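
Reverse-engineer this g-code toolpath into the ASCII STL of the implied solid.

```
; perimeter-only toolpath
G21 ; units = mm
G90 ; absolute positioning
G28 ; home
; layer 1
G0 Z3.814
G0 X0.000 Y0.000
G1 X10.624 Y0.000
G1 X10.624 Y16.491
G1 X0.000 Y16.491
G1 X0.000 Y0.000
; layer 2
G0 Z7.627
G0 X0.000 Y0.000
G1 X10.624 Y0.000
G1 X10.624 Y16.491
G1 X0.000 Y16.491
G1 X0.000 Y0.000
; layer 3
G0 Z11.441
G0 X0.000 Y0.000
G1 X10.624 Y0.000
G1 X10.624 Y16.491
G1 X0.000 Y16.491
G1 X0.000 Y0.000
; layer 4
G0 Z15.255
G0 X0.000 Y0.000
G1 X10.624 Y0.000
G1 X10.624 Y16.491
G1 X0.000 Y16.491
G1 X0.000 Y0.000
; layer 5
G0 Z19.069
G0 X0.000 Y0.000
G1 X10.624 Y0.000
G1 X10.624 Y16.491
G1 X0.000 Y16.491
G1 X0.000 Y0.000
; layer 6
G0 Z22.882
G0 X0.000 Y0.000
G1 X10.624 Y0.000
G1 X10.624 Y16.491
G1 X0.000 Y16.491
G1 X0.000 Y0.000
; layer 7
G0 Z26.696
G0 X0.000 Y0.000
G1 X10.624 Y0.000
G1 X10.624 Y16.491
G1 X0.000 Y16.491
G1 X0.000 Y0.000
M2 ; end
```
solid part
  facet normal 0.0000 0.0000 -1.0000
    outer loop
      vertex 10.624 16.491 0.000
      vertex 10.624 0.000 0.000
      vertex 0.000 0.000 0.000
    endloop
  endfacet
  facet normal 0.0000 0.0000 -1.0000
    outer loop
      vertex 0.000 16.491 0.000
      vertex 10.624 16.491 0.000
      vertex 0.000 0.000 0.000
    endloop
  endfacet
  facet normal 0.0000 0.0000 1.0000
    outer loop
      vertex 0.000 0.000 26.696
      vertex 10.624 0.000 26.696
      vertex 10.624 16.491 26.696
    endloop
  endfacet
  facet normal 0.0000 0.0000 1.0000
    outer loop
      vertex 0.000 0.000 26.696
      vertex 10.624 16.491 26.696
      vertex 0.000 16.491 26.696
    endloop
  endfacet
  facet normal 0.0000 -1.0000 0.0000
    outer loop
      vertex 0.000 0.000 0.000
      vertex 10.624 0.000 0.000
      vertex 10.624 0.000 26.696
    endloop
  endfacet
  facet normal 0.0000 -1.0000 0.0000
    outer loop
      vertex 0.000 0.000 0.000
      vertex 10.624 0.000 26.696
      vertex 0.000 0.000 26.696
    endloop
  endfacet
  facet normal 0.0000 1.0000 0.0000
    outer loop
      vertex 10.624 16.491 26.696
      vertex 10.624 16.491 0.000
      vertex 0.000 16.491 0.000
    endloop
  endfacet
  facet normal 0.0000 1.0000 0.0000
    outer loop
      vertex 0.000 16.491 26.696
      vertex 10.624 16.491 26.696
      vertex 0.000 16.491 0.000
    endloop
  endfacet
  facet normal -1.0000 0.0000 0.0000
    outer loop
      vertex 0.000 16.491 26.696
      vertex 0.000 16.491 0.000
      vertex 0.000 0.000 0.000
    endloop
  endfacet
  facet normal -1.0000 0.0000 0.0000
    outer loop
      vertex 0.000 0.000 26.696
      vertex 0.000 16.491 26.696
      vertex 0.000 0.000 0.000
    endloop
  endfacet
  facet normal 1.0000 0.0000 0.0000
    outer loop
      vertex 10.624 0.000 0.000
      vertex 10.624 16.491 0.000
      vertex 10.624 16.491 26.696
    endloop
  endfacet
  facet normal 1.0000 0.0000 0.0000
    outer loop
      vertex 10.624 0.000 0.000
      vertex 10.624 16.491 26.696
      vertex 10.624 0.000 26.696
    endloop
  endfacet
endsolid part

The G0 Z moves step by Δz≈3.814 mm. Every layer's G1 loop is the same polygon, so the solid is a straight extrusion of it from z=0 to z≈26.7. Closing with flat bottom and top caps and triangulating gives 12 facets — a rectangular box, roughly 10.6 × 16.5 mm footprint and 26.7 mm tall.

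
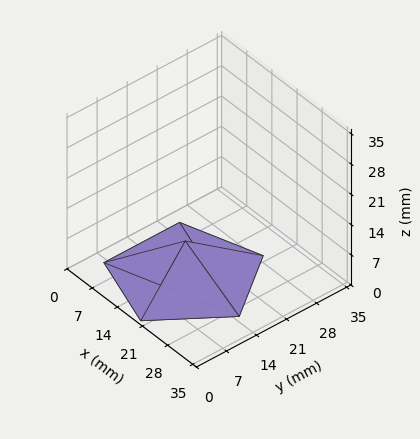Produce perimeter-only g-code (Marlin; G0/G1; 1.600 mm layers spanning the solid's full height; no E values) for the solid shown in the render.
Reading the render: the shape is a regular 5-sided pyramid, base circumscribed radius ≈ 15 mm, apex at z ≈ 8 mm (dimensions read to the nearest mm from the axis ticks). For the g-code, the solid's height is divided into equal slices at the stated Δz and each level perimeter traced with G1 moves after a G0 lift.

; perimeter-only toolpath
G21 ; units = mm
G90 ; absolute positioning
G28 ; home
; layer 1
G0 Z1.600
G0 X27.000 Y15.000
G1 X18.708 Y26.413
G1 X5.292 Y22.054
G1 X5.292 Y7.946
G1 X18.708 Y3.587
G1 X27.000 Y15.000
; layer 2
G0 Z3.200
G0 X24.000 Y15.000
G1 X17.781 Y23.560
G1 X7.719 Y20.290
G1 X7.719 Y9.710
G1 X17.781 Y6.440
G1 X24.000 Y15.000
; layer 3
G0 Z4.800
G0 X21.000 Y15.000
G1 X16.854 Y20.706
G1 X10.146 Y18.527
G1 X10.146 Y11.473
G1 X16.854 Y9.294
G1 X21.000 Y15.000
; layer 4
G0 Z6.400
G0 X18.000 Y15.000
G1 X15.927 Y17.853
G1 X12.573 Y16.763
G1 X12.573 Y13.237
G1 X15.927 Y12.147
G1 X18.000 Y15.000
M2 ; end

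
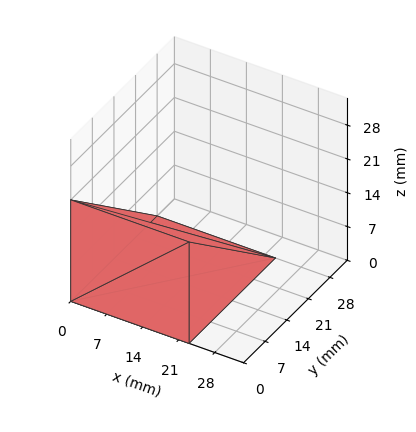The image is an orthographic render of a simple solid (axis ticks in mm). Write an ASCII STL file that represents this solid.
Reading the render: the shape is a wedge (ramp): 23 × 28 mm base, rising to 21 mm along the y=0 edge and sloping linearly to z=0 at y=28 (dimensions read to the nearest mm from the axis ticks). For the STL, each face is triangulated and given an outward normal.

solid part
  facet normal 0.0000 0.0000 -1.0000
    outer loop
      vertex 23.000 28.000 0.000
      vertex 23.000 0.000 0.000
      vertex 0.000 0.000 0.000
    endloop
  endfacet
  facet normal 0.0000 0.0000 -1.0000
    outer loop
      vertex 0.000 28.000 0.000
      vertex 23.000 28.000 0.000
      vertex 0.000 0.000 0.000
    endloop
  endfacet
  facet normal 0.0000 -1.0000 0.0000
    outer loop
      vertex 0.000 0.000 0.000
      vertex 23.000 0.000 0.000
      vertex 23.000 0.000 21.000
    endloop
  endfacet
  facet normal 0.0000 -1.0000 0.0000
    outer loop
      vertex 0.000 0.000 0.000
      vertex 23.000 0.000 21.000
      vertex 0.000 0.000 21.000
    endloop
  endfacet
  facet normal 0.0000 0.6000 0.8000
    outer loop
      vertex 0.000 0.000 21.000
      vertex 23.000 0.000 21.000
      vertex 23.000 28.000 0.000
    endloop
  endfacet
  facet normal 0.0000 0.6000 0.8000
    outer loop
      vertex 0.000 0.000 21.000
      vertex 23.000 28.000 0.000
      vertex 0.000 28.000 0.000
    endloop
  endfacet
  facet normal -1.0000 0.0000 0.0000
    outer loop
      vertex 0.000 0.000 21.000
      vertex 0.000 28.000 0.000
      vertex 0.000 0.000 0.000
    endloop
  endfacet
  facet normal 1.0000 0.0000 0.0000
    outer loop
      vertex 23.000 0.000 0.000
      vertex 23.000 28.000 0.000
      vertex 23.000 0.000 21.000
    endloop
  endfacet
endsolid part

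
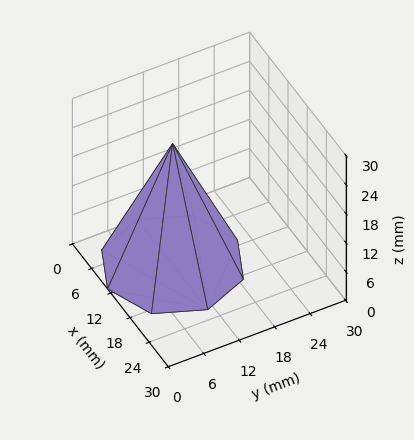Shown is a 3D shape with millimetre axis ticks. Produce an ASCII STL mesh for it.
Reading the render: the shape is a regular 8-sided pyramid, base circumscribed radius ≈ 11 mm, apex at z ≈ 25 mm (dimensions read to the nearest mm from the axis ticks). For the STL, each face is triangulated and given an outward normal.

solid part
  facet normal 0.0000 0.0000 -1.0000
    outer loop
      vertex 11.000 22.000 0.000
      vertex 18.778 18.778 0.000
      vertex 22.000 11.000 0.000
    endloop
  endfacet
  facet normal 0.0000 0.0000 -1.0000
    outer loop
      vertex 3.222 18.778 0.000
      vertex 11.000 22.000 0.000
      vertex 22.000 11.000 0.000
    endloop
  endfacet
  facet normal 0.0000 0.0000 -1.0000
    outer loop
      vertex 0.000 11.000 0.000
      vertex 3.222 18.778 0.000
      vertex 22.000 11.000 0.000
    endloop
  endfacet
  facet normal 0.0000 0.0000 -1.0000
    outer loop
      vertex 3.222 3.222 0.000
      vertex 0.000 11.000 0.000
      vertex 22.000 11.000 0.000
    endloop
  endfacet
  facet normal 0.0000 0.0000 -1.0000
    outer loop
      vertex 11.000 0.000 0.000
      vertex 3.222 3.222 0.000
      vertex 22.000 11.000 0.000
    endloop
  endfacet
  facet normal 0.0000 0.0000 -1.0000
    outer loop
      vertex 18.778 3.222 0.000
      vertex 11.000 0.000 0.000
      vertex 22.000 11.000 0.000
    endloop
  endfacet
  facet normal 0.8559 0.3545 0.3766
    outer loop
      vertex 22.000 11.000 0.000
      vertex 18.778 18.778 0.000
      vertex 11.000 11.000 25.000
    endloop
  endfacet
  facet normal 0.3545 0.8559 0.3766
    outer loop
      vertex 18.778 18.778 0.000
      vertex 11.000 22.000 0.000
      vertex 11.000 11.000 25.000
    endloop
  endfacet
  facet normal -0.3545 0.8559 0.3766
    outer loop
      vertex 11.000 22.000 0.000
      vertex 3.222 18.778 0.000
      vertex 11.000 11.000 25.000
    endloop
  endfacet
  facet normal -0.8559 0.3545 0.3766
    outer loop
      vertex 3.222 18.778 0.000
      vertex 0.000 11.000 0.000
      vertex 11.000 11.000 25.000
    endloop
  endfacet
  facet normal -0.8559 -0.3545 0.3766
    outer loop
      vertex 0.000 11.000 0.000
      vertex 3.222 3.222 0.000
      vertex 11.000 11.000 25.000
    endloop
  endfacet
  facet normal -0.3545 -0.8559 0.3766
    outer loop
      vertex 3.222 3.222 0.000
      vertex 11.000 0.000 0.000
      vertex 11.000 11.000 25.000
    endloop
  endfacet
  facet normal 0.3545 -0.8559 0.3766
    outer loop
      vertex 11.000 0.000 0.000
      vertex 18.778 3.222 0.000
      vertex 11.000 11.000 25.000
    endloop
  endfacet
  facet normal 0.8559 -0.3545 0.3766
    outer loop
      vertex 18.778 3.222 0.000
      vertex 22.000 11.000 0.000
      vertex 11.000 11.000 25.000
    endloop
  endfacet
endsolid part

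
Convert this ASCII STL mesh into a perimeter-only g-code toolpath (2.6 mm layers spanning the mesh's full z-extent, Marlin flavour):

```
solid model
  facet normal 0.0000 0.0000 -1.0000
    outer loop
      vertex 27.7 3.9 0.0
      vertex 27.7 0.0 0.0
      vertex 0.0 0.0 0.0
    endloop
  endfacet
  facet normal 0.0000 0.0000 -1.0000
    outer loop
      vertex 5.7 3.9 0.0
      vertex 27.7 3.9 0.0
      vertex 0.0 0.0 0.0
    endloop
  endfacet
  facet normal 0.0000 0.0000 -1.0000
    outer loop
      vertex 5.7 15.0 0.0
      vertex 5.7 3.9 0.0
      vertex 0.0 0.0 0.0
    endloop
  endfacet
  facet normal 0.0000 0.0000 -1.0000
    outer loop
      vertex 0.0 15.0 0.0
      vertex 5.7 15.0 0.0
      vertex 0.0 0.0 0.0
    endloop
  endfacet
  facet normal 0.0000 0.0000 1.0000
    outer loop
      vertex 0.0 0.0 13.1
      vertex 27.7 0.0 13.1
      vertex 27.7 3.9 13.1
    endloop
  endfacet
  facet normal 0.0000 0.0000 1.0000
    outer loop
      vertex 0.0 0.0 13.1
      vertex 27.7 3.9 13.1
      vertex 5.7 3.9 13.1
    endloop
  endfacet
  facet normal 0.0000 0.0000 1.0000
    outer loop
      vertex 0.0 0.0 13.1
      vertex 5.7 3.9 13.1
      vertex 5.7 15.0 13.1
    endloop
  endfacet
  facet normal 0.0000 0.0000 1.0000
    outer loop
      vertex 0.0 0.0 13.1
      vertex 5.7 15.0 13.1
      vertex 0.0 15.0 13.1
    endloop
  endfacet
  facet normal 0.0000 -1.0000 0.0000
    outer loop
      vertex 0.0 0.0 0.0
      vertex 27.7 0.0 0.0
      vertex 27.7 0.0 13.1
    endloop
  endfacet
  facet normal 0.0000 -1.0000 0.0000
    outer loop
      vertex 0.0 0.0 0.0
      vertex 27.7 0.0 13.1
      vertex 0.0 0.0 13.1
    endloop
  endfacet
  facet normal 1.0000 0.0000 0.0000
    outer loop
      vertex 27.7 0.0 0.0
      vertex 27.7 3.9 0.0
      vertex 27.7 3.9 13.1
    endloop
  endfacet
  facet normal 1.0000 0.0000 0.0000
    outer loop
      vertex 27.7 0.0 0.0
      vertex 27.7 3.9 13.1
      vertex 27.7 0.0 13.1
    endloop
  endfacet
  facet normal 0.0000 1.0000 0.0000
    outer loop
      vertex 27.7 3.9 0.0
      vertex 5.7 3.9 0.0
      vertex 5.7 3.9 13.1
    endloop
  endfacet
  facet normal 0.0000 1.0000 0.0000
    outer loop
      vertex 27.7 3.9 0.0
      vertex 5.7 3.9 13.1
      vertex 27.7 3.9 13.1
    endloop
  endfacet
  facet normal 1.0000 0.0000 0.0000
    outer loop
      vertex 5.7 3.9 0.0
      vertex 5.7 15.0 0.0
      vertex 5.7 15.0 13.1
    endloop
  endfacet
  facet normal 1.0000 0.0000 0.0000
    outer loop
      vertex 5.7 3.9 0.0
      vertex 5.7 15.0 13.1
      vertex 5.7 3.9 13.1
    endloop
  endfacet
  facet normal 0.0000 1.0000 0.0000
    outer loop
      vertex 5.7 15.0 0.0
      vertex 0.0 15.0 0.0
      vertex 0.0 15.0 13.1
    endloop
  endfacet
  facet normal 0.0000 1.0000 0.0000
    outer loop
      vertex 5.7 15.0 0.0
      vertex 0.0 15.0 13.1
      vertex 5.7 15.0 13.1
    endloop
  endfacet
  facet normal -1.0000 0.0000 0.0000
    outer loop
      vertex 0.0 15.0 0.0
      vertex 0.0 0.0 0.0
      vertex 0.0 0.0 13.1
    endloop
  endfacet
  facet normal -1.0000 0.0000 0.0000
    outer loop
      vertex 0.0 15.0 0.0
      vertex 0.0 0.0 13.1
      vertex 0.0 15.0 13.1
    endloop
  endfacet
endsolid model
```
; perimeter-only toolpath
G21 ; units = mm
G90 ; absolute positioning
G28 ; home
; layer 1
G0 Z2.6
G0 X0.0 Y0.0
G1 X27.7 Y0.0
G1 X27.7 Y3.9
G1 X5.7 Y3.9
G1 X5.7 Y15.0
G1 X0.0 Y15.0
G1 X0.0 Y0.0
; layer 2
G0 Z5.2
G0 X0.0 Y0.0
G1 X27.7 Y0.0
G1 X27.7 Y3.9
G1 X5.7 Y3.9
G1 X5.7 Y15.0
G1 X0.0 Y15.0
G1 X0.0 Y0.0
; layer 3
G0 Z7.9
G0 X0.0 Y0.0
G1 X27.7 Y0.0
G1 X27.7 Y3.9
G1 X5.7 Y3.9
G1 X5.7 Y15.0
G1 X0.0 Y15.0
G1 X0.0 Y0.0
; layer 4
G0 Z10.5
G0 X0.0 Y0.0
G1 X27.7 Y0.0
G1 X27.7 Y3.9
G1 X5.7 Y3.9
G1 X5.7 Y15.0
G1 X0.0 Y15.0
G1 X0.0 Y0.0
; layer 5
G0 Z13.1
G0 X0.0 Y0.0
G1 X27.7 Y0.0
G1 X27.7 Y3.9
G1 X5.7 Y3.9
G1 X5.7 Y15.0
G1 X0.0 Y15.0
G1 X0.0 Y0.0
M2 ; end

The solid is an L-shaped prism: outer 27.7 × 15 mm, arm thicknesses ≈ 3.9 mm (horizontal) and 5.7 mm (vertical), extruded 13.1 mm in z. Slicing at Δz = 2.6 mm — 5 equal slices spanning the solid's height, so layer i sits at z = i·h/5 — gives 5 non-empty perimeters. Each is a 6-segment closed polygon; G0 lifts to the layer z and rapids to the start vertex, then G1 traces the edges.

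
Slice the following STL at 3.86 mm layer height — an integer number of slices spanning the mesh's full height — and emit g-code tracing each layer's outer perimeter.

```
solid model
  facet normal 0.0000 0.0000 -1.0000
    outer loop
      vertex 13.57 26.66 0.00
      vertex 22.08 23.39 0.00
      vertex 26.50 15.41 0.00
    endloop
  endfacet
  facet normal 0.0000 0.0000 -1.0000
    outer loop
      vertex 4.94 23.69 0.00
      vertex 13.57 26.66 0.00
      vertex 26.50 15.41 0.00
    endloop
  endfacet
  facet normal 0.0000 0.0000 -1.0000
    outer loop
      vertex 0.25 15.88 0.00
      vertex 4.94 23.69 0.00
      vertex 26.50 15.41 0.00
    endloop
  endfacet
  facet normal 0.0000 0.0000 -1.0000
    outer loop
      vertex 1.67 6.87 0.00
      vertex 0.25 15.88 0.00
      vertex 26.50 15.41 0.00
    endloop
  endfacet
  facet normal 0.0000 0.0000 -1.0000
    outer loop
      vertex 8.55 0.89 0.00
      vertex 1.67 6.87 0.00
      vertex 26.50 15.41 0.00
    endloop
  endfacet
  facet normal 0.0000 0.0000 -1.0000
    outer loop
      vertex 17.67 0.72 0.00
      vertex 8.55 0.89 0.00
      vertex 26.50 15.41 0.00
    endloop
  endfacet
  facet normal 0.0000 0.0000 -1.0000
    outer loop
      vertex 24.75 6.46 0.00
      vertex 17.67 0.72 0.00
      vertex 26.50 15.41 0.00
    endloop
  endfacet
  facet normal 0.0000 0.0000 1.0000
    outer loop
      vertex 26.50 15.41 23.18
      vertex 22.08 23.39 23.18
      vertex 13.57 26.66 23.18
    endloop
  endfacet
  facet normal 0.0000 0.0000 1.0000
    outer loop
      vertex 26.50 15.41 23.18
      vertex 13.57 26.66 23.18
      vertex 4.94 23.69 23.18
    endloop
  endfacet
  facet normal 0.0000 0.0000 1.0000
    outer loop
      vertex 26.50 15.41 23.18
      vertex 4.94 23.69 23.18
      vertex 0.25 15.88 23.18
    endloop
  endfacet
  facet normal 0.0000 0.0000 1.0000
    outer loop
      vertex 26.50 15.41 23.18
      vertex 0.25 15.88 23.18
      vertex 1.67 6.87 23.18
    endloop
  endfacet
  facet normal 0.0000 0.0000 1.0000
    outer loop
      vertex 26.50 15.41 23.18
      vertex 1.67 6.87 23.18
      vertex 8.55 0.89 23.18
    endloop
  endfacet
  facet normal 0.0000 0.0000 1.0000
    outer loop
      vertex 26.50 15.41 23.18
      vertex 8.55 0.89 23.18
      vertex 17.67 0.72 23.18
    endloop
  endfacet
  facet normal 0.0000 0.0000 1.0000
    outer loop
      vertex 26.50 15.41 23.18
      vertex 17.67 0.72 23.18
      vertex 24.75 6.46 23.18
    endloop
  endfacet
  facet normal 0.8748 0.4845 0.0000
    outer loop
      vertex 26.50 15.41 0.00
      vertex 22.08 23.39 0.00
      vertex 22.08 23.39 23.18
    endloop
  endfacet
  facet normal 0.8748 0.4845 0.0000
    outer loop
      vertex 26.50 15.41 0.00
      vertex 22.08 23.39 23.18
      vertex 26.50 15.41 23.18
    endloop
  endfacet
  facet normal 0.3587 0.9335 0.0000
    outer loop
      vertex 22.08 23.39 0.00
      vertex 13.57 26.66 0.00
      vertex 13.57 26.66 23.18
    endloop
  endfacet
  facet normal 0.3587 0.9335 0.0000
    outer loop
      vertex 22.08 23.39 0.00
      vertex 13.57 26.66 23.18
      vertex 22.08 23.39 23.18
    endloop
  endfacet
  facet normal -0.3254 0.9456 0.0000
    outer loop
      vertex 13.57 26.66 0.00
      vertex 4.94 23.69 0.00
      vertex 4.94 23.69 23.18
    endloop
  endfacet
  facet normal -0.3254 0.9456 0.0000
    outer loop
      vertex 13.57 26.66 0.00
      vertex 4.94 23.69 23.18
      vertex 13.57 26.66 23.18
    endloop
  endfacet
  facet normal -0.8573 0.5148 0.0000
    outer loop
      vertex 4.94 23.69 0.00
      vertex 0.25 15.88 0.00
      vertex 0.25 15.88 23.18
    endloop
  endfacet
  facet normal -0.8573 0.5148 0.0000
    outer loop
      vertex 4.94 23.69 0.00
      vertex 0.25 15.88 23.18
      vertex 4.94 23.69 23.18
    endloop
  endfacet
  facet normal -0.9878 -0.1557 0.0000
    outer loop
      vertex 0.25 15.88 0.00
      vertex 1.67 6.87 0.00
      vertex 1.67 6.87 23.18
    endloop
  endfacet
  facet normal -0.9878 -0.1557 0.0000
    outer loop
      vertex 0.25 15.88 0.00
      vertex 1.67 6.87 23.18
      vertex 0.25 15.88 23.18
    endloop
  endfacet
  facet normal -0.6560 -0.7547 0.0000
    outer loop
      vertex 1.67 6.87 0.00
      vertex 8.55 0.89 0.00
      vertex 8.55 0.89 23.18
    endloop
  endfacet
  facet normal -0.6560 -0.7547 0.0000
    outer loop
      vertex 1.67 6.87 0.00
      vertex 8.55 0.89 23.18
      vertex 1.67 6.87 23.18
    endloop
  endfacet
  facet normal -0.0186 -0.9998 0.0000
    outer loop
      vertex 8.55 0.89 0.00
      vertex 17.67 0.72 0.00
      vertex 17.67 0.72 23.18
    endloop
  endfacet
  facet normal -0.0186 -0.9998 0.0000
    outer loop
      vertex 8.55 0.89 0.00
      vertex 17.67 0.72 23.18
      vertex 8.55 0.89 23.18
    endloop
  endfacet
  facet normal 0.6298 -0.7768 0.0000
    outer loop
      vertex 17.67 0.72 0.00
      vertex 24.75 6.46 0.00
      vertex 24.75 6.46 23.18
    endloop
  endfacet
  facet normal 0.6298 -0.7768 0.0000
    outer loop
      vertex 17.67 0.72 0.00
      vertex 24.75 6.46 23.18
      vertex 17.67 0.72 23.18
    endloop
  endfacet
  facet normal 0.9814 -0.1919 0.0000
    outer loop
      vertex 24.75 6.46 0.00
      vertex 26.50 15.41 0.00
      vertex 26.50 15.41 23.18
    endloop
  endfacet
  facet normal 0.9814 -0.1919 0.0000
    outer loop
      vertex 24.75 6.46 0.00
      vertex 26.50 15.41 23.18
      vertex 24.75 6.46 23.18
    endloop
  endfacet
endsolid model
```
; perimeter-only toolpath
G21 ; units = mm
G90 ; absolute positioning
G28 ; home
; layer 1
G0 Z3.86
G0 X26.50 Y15.41
G1 X22.08 Y23.39
G1 X13.57 Y26.66
G1 X4.94 Y23.69
G1 X0.25 Y15.88
G1 X1.67 Y6.87
G1 X8.55 Y0.89
G1 X17.67 Y0.72
G1 X24.75 Y6.46
G1 X26.50 Y15.41
; layer 2
G0 Z7.73
G0 X26.50 Y15.41
G1 X22.08 Y23.39
G1 X13.57 Y26.66
G1 X4.94 Y23.69
G1 X0.25 Y15.88
G1 X1.67 Y6.87
G1 X8.55 Y0.89
G1 X17.67 Y0.72
G1 X24.75 Y6.46
G1 X26.50 Y15.41
; layer 3
G0 Z11.59
G0 X26.50 Y15.41
G1 X22.08 Y23.39
G1 X13.57 Y26.66
G1 X4.94 Y23.69
G1 X0.25 Y15.88
G1 X1.67 Y6.87
G1 X8.55 Y0.89
G1 X17.67 Y0.72
G1 X24.75 Y6.46
G1 X26.50 Y15.41
; layer 4
G0 Z15.45
G0 X26.50 Y15.41
G1 X22.08 Y23.39
G1 X13.57 Y26.66
G1 X4.94 Y23.69
G1 X0.25 Y15.88
G1 X1.67 Y6.87
G1 X8.55 Y0.89
G1 X17.67 Y0.72
G1 X24.75 Y6.46
G1 X26.50 Y15.41
; layer 5
G0 Z19.32
G0 X26.50 Y15.41
G1 X22.08 Y23.39
G1 X13.57 Y26.66
G1 X4.94 Y23.69
G1 X0.25 Y15.88
G1 X1.67 Y6.87
G1 X8.55 Y0.89
G1 X17.67 Y0.72
G1 X24.75 Y6.46
G1 X26.50 Y15.41
; layer 6
G0 Z23.18
G0 X26.50 Y15.41
G1 X22.08 Y23.39
G1 X13.57 Y26.66
G1 X4.94 Y23.69
G1 X0.25 Y15.88
G1 X1.67 Y6.87
G1 X8.55 Y0.89
G1 X17.67 Y0.72
G1 X24.75 Y6.46
G1 X26.50 Y15.41
M2 ; end

The solid is a regular 9-sided prism (a cylinder approximated with 9 flat sides), circumscribed radius ≈ 13.3 mm, height ≈ 23.2 mm. Slicing at Δz = 3.86 mm — 6 equal slices spanning the solid's height, so layer i sits at z = i·h/6 — gives 6 non-empty perimeters. Each is a 9-segment closed polygon; G0 lifts to the layer z and rapids to the start vertex, then G1 traces the edges.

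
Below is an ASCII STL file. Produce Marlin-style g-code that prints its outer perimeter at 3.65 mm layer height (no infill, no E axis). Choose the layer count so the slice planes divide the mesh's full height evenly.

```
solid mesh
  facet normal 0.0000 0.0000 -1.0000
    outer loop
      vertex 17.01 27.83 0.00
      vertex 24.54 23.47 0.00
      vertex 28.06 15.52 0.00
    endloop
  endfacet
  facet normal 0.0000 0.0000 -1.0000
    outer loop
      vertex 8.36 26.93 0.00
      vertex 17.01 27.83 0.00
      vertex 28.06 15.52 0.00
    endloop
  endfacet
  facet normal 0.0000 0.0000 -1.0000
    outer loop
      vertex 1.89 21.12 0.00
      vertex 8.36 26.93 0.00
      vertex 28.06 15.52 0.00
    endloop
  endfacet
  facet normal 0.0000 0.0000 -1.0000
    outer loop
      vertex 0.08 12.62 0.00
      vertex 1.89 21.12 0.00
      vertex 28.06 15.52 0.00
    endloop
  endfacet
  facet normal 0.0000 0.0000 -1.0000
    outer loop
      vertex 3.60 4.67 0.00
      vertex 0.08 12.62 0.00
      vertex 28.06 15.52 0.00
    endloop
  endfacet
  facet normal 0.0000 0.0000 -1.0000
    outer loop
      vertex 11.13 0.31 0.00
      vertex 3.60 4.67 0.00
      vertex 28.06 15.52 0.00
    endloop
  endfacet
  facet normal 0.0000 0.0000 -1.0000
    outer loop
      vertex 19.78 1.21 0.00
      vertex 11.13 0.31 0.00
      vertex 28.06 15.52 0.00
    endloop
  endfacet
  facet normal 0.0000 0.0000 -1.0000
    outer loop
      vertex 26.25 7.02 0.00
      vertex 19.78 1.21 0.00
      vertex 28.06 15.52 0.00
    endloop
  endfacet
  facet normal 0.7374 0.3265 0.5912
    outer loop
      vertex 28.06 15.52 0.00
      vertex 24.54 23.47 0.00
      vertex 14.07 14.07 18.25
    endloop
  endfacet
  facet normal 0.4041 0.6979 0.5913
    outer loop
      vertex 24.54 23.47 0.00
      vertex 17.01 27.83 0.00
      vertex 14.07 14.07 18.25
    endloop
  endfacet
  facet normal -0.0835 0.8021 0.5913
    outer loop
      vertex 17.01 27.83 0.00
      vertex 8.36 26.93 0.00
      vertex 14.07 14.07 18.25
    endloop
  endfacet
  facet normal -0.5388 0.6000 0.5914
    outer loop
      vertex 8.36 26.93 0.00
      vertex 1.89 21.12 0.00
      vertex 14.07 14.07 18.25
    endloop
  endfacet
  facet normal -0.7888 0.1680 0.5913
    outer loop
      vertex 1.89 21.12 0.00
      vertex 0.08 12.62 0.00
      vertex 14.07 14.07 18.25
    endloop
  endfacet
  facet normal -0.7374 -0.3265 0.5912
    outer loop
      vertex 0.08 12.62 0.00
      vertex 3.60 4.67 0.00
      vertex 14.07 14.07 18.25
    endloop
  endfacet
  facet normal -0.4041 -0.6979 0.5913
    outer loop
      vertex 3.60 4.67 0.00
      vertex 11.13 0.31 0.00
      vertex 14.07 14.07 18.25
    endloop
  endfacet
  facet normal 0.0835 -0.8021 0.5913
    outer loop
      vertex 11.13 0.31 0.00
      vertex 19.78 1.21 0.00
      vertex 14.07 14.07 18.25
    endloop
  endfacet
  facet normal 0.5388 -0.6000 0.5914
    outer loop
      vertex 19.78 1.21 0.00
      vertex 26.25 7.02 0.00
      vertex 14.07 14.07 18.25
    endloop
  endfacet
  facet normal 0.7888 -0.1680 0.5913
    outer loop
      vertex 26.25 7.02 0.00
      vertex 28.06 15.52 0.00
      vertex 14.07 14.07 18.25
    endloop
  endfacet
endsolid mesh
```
; perimeter-only toolpath
G21 ; units = mm
G90 ; absolute positioning
G28 ; home
; layer 1
G0 Z3.65
G0 X25.26 Y15.23
G1 X22.45 Y21.59
G1 X16.42 Y25.08
G1 X9.50 Y24.36
G1 X4.33 Y19.71
G1 X2.88 Y12.91
G1 X5.69 Y6.55
G1 X11.72 Y3.06
G1 X18.64 Y3.78
G1 X23.81 Y8.43
G1 X25.26 Y15.23
; layer 2
G0 Z7.30
G0 X22.46 Y14.94
G1 X20.35 Y19.71
G1 X15.83 Y22.33
G1 X10.64 Y21.79
G1 X6.76 Y18.30
G1 X5.68 Y13.20
G1 X7.79 Y8.43
G1 X12.31 Y5.81
G1 X17.50 Y6.35
G1 X21.38 Y9.84
G1 X22.46 Y14.94
; layer 3
G0 Z10.95
G0 X19.67 Y14.65
G1 X18.26 Y17.83
G1 X15.25 Y19.57
G1 X11.79 Y19.21
G1 X9.20 Y16.89
G1 X8.47 Y13.49
G1 X9.88 Y10.31
G1 X12.89 Y8.57
G1 X16.35 Y8.93
G1 X18.94 Y11.25
G1 X19.67 Y14.65
; layer 4
G0 Z14.60
G0 X16.87 Y14.36
G1 X16.16 Y15.95
G1 X14.66 Y16.82
G1 X12.93 Y16.64
G1 X11.63 Y15.48
G1 X11.27 Y13.78
G1 X11.98 Y12.19
G1 X13.48 Y11.32
G1 X15.21 Y11.50
G1 X16.51 Y12.66
G1 X16.87 Y14.36
M2 ; end

The solid is a regular 10-sided pyramid, base circumscribed radius ≈ 14.1 mm, apex at z ≈ 18.2 mm. Slicing at Δz = 3.65 mm — 5 equal slices spanning the solid's height, so layer i sits at z = i·h/5 — gives 4 non-empty perimeters. Each is a 10-segment closed polygon; G0 lifts to the layer z and rapids to the start vertex, then G1 traces the edges. The cross-section shrinks linearly with z (the slice at the apex is degenerate and omitted).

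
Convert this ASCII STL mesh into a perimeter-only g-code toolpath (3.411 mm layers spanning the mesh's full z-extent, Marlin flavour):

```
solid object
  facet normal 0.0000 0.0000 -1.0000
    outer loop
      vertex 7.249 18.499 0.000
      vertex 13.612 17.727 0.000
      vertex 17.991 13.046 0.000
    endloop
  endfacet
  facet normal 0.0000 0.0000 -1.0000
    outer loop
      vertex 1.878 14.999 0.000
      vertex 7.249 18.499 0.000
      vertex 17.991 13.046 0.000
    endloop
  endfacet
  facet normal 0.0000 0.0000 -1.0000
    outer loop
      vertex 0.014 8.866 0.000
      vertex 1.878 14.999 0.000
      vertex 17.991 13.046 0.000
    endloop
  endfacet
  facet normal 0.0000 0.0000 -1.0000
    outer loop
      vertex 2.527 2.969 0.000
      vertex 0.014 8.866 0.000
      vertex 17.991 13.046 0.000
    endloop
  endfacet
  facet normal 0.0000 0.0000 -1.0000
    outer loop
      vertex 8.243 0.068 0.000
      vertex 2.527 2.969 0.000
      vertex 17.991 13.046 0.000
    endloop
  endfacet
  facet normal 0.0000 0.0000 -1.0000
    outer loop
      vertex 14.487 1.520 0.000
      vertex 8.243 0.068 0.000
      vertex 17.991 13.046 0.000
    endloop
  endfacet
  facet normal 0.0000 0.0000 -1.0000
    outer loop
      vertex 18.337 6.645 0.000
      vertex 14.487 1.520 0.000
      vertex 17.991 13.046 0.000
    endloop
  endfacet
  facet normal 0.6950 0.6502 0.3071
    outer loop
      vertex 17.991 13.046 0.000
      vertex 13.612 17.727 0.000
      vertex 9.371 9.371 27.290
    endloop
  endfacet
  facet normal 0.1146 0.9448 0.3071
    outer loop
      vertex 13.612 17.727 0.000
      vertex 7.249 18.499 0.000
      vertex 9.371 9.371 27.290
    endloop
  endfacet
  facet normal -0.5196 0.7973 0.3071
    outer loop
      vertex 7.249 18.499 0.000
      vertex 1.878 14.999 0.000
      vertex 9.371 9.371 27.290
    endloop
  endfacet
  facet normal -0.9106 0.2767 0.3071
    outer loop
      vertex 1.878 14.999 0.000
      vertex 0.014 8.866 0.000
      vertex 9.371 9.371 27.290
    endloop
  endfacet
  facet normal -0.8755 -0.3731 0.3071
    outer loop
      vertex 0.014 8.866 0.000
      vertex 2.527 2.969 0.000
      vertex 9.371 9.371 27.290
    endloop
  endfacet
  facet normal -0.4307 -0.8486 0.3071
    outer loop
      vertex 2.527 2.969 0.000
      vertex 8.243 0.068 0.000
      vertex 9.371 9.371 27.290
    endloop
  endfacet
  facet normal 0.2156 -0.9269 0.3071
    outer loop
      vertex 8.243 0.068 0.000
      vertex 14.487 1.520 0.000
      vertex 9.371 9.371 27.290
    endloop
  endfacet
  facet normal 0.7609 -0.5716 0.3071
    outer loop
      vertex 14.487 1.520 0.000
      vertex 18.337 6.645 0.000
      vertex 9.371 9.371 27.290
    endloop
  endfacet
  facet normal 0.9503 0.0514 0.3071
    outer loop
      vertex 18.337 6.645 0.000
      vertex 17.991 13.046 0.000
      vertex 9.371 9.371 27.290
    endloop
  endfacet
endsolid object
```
; perimeter-only toolpath
G21 ; units = mm
G90 ; absolute positioning
G28 ; home
; layer 1
G0 Z3.411
G0 X16.913 Y12.587
G1 X13.082 Y16.683
G1 X7.514 Y17.358
G1 X2.815 Y14.296
G1 X1.184 Y8.929
G1 X3.383 Y3.769
G1 X8.384 Y1.231
G1 X13.848 Y2.501
G1 X17.216 Y6.986
G1 X16.913 Y12.587
; layer 2
G0 Z6.822
G0 X15.836 Y12.127
G1 X12.552 Y15.638
G1 X7.780 Y16.217
G1 X3.751 Y13.592
G1 X2.353 Y8.992
G1 X4.238 Y4.569
G1 X8.525 Y2.394
G1 X13.208 Y3.483
G1 X16.095 Y7.326
G1 X15.836 Y12.127
; layer 3
G0 Z10.234
G0 X14.758 Y11.668
G1 X12.022 Y14.594
G1 X8.045 Y15.076
G1 X4.688 Y12.889
G1 X3.523 Y9.055
G1 X5.094 Y5.370
G1 X8.666 Y3.557
G1 X12.569 Y4.464
G1 X14.975 Y7.667
G1 X14.758 Y11.668
; layer 4
G0 Z13.645
G0 X13.681 Y11.209
G1 X11.492 Y13.549
G1 X8.310 Y13.935
G1 X5.625 Y12.185
G1 X4.692 Y9.119
G1 X5.949 Y6.170
G1 X8.807 Y4.720
G1 X11.929 Y5.446
G1 X13.854 Y8.008
G1 X13.681 Y11.209
; layer 5
G0 Z17.056
G0 X12.604 Y10.749
G1 X10.961 Y12.505
G1 X8.575 Y12.794
G1 X6.561 Y11.482
G1 X5.862 Y9.182
G1 X6.805 Y6.970
G1 X8.948 Y5.882
G1 X11.290 Y6.427
G1 X12.733 Y8.349
G1 X12.604 Y10.749
; layer 6
G0 Z20.468
G0 X11.526 Y10.290
G1 X10.431 Y11.460
G1 X8.841 Y11.653
G1 X7.498 Y10.778
G1 X7.032 Y9.245
G1 X7.660 Y7.771
G1 X9.089 Y7.045
G1 X10.650 Y7.408
G1 X11.613 Y8.690
G1 X11.526 Y10.290
; layer 7
G0 Z23.879
G0 X10.449 Y9.830
G1 X9.901 Y10.416
G1 X9.106 Y10.512
G1 X8.434 Y10.075
G1 X8.201 Y9.308
G1 X8.516 Y8.571
G1 X9.230 Y8.208
G1 X10.011 Y8.390
G1 X10.492 Y9.030
G1 X10.449 Y9.830
M2 ; end

The solid is a regular 9-sided pyramid, base circumscribed radius ≈ 9.37 mm, apex at z ≈ 27.3 mm. Slicing at Δz = 3.411 mm — 8 equal slices spanning the solid's height, so layer i sits at z = i·h/8 — gives 7 non-empty perimeters. Each is a 9-segment closed polygon; G0 lifts to the layer z and rapids to the start vertex, then G1 traces the edges. The cross-section shrinks linearly with z (the slice at the apex is degenerate and omitted).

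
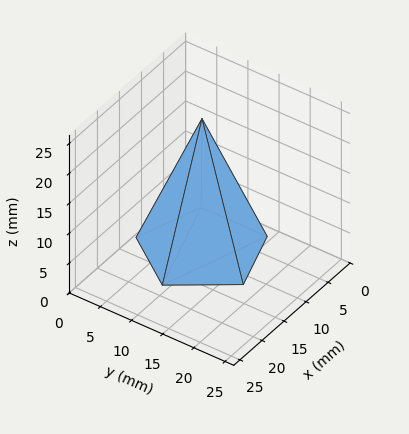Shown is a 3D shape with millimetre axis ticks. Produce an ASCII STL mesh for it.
Reading the render: the shape is a regular 5-sided pyramid, base circumscribed radius ≈ 9 mm, apex at z ≈ 22 mm (dimensions read to the nearest mm from the axis ticks). For the STL, each face is triangulated and given an outward normal.

solid part
  facet normal 0.0000 0.0000 -1.0000
    outer loop
      vertex 1.7 14.3 0.0
      vertex 11.8 17.6 0.0
      vertex 18.0 9.0 0.0
    endloop
  endfacet
  facet normal 0.0000 0.0000 -1.0000
    outer loop
      vertex 1.7 3.7 0.0
      vertex 1.7 14.3 0.0
      vertex 18.0 9.0 0.0
    endloop
  endfacet
  facet normal 0.0000 0.0000 -1.0000
    outer loop
      vertex 11.8 0.4 0.0
      vertex 1.7 3.7 0.0
      vertex 18.0 9.0 0.0
    endloop
  endfacet
  facet normal 0.7699 0.5550 0.3150
    outer loop
      vertex 18.0 9.0 0.0
      vertex 11.8 17.6 0.0
      vertex 9.0 9.0 22.0
    endloop
  endfacet
  facet normal -0.2948 0.9021 0.3151
    outer loop
      vertex 11.8 17.6 0.0
      vertex 1.7 14.3 0.0
      vertex 9.0 9.0 22.0
    endloop
  endfacet
  facet normal -0.9491 0.0000 0.3149
    outer loop
      vertex 1.7 14.3 0.0
      vertex 1.7 3.7 0.0
      vertex 9.0 9.0 22.0
    endloop
  endfacet
  facet normal -0.2948 -0.9021 0.3151
    outer loop
      vertex 1.7 3.7 0.0
      vertex 11.8 0.4 0.0
      vertex 9.0 9.0 22.0
    endloop
  endfacet
  facet normal 0.7699 -0.5550 0.3150
    outer loop
      vertex 11.8 0.4 0.0
      vertex 18.0 9.0 0.0
      vertex 9.0 9.0 22.0
    endloop
  endfacet
endsolid part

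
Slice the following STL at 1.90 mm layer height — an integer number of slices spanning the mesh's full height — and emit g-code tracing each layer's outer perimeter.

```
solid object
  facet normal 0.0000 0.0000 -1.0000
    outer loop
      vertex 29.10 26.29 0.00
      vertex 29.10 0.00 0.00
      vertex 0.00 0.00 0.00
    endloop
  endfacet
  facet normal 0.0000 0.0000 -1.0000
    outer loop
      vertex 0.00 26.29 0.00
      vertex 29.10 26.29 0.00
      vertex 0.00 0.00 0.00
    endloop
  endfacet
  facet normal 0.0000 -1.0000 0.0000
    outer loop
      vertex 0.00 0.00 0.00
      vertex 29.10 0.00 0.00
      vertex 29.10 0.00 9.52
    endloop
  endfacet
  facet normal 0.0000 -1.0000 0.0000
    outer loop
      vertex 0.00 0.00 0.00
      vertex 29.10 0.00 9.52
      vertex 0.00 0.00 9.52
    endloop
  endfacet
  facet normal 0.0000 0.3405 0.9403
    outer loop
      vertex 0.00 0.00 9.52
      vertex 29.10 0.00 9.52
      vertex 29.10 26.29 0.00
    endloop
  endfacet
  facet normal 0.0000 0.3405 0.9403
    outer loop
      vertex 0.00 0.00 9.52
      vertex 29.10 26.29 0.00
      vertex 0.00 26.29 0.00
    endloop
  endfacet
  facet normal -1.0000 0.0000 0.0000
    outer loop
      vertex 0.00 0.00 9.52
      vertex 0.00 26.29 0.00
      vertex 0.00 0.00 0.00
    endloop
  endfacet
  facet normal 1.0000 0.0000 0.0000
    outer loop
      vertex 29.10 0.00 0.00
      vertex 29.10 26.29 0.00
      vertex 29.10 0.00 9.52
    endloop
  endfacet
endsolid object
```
; perimeter-only toolpath
G21 ; units = mm
G90 ; absolute positioning
G28 ; home
; layer 1
G0 Z1.90
G0 X0.00 Y0.00
G1 X29.10 Y0.00
G1 X29.10 Y21.03
G1 X0.00 Y21.03
G1 X0.00 Y0.00
; layer 2
G0 Z3.81
G0 X0.00 Y0.00
G1 X29.10 Y0.00
G1 X29.10 Y15.77
G1 X0.00 Y15.77
G1 X0.00 Y0.00
; layer 3
G0 Z5.71
G0 X0.00 Y0.00
G1 X29.10 Y0.00
G1 X29.10 Y10.52
G1 X0.00 Y10.52
G1 X0.00 Y0.00
; layer 4
G0 Z7.62
G0 X0.00 Y0.00
G1 X29.10 Y0.00
G1 X29.10 Y5.26
G1 X0.00 Y5.26
G1 X0.00 Y0.00
M2 ; end

The solid is a wedge (ramp): 29.1 × 26.3 mm base, rising to 9.52 mm along the y=0 edge and sloping linearly to z=0 at y=26.3. Slicing at Δz = 1.90 mm — 5 equal slices spanning the solid's height, so layer i sits at z = i·h/5 — gives 4 non-empty perimeters. Each is a 4-segment closed polygon; G0 lifts to the layer z and rapids to the start vertex, then G1 traces the edges. The cross-section shrinks linearly with z (the slice at the apex is degenerate and omitted).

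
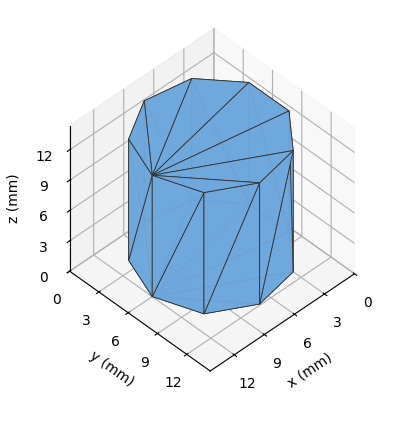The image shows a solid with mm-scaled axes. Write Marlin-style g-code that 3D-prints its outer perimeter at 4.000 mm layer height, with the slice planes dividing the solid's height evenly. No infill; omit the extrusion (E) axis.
Reading the render: the shape is a regular 9-sided prism (a cylinder approximated with 9 flat sides), circumscribed radius ≈ 6 mm, height ≈ 12 mm (dimensions read to the nearest mm from the axis ticks). For the g-code, the solid's height is divided into equal slices at the stated Δz and each level perimeter traced with G1 moves after a G0 lift.

; perimeter-only toolpath
G21 ; units = mm
G90 ; absolute positioning
G28 ; home
; layer 1
G0 Z4.000
G0 X12.000 Y6.000
G1 X10.596 Y9.857
G1 X7.042 Y11.909
G1 X3.000 Y11.196
G1 X0.362 Y8.052
G1 X0.362 Y3.948
G1 X3.000 Y0.804
G1 X7.042 Y0.091
G1 X10.596 Y2.143
G1 X12.000 Y6.000
; layer 2
G0 Z8.000
G0 X12.000 Y6.000
G1 X10.596 Y9.857
G1 X7.042 Y11.909
G1 X3.000 Y11.196
G1 X0.362 Y8.052
G1 X0.362 Y3.948
G1 X3.000 Y0.804
G1 X7.042 Y0.091
G1 X10.596 Y2.143
G1 X12.000 Y6.000
; layer 3
G0 Z12.000
G0 X12.000 Y6.000
G1 X10.596 Y9.857
G1 X7.042 Y11.909
G1 X3.000 Y11.196
G1 X0.362 Y8.052
G1 X0.362 Y3.948
G1 X3.000 Y0.804
G1 X7.042 Y0.091
G1 X10.596 Y2.143
G1 X12.000 Y6.000
M2 ; end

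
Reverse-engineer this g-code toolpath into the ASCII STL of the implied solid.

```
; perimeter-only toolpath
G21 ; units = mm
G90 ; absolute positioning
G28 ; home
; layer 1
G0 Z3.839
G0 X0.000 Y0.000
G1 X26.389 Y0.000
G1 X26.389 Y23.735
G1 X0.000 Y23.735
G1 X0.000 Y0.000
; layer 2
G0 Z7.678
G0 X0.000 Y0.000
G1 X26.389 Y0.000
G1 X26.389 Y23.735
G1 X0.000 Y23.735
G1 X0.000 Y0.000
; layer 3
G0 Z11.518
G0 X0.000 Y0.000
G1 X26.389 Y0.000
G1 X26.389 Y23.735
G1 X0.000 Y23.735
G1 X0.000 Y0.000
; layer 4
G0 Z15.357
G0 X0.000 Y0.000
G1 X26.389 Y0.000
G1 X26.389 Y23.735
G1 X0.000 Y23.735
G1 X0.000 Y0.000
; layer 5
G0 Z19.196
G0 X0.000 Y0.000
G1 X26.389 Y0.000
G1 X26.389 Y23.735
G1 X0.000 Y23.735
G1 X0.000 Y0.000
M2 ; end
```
solid part
  facet normal 0.0000 0.0000 -1.0000
    outer loop
      vertex 26.389 23.735 0.000
      vertex 26.389 0.000 0.000
      vertex 0.000 0.000 0.000
    endloop
  endfacet
  facet normal 0.0000 0.0000 -1.0000
    outer loop
      vertex 0.000 23.735 0.000
      vertex 26.389 23.735 0.000
      vertex 0.000 0.000 0.000
    endloop
  endfacet
  facet normal 0.0000 0.0000 1.0000
    outer loop
      vertex 0.000 0.000 19.196
      vertex 26.389 0.000 19.196
      vertex 26.389 23.735 19.196
    endloop
  endfacet
  facet normal 0.0000 0.0000 1.0000
    outer loop
      vertex 0.000 0.000 19.196
      vertex 26.389 23.735 19.196
      vertex 0.000 23.735 19.196
    endloop
  endfacet
  facet normal 0.0000 -1.0000 0.0000
    outer loop
      vertex 0.000 0.000 0.000
      vertex 26.389 0.000 0.000
      vertex 26.389 0.000 19.196
    endloop
  endfacet
  facet normal 0.0000 -1.0000 0.0000
    outer loop
      vertex 0.000 0.000 0.000
      vertex 26.389 0.000 19.196
      vertex 0.000 0.000 19.196
    endloop
  endfacet
  facet normal 0.0000 1.0000 0.0000
    outer loop
      vertex 26.389 23.735 19.196
      vertex 26.389 23.735 0.000
      vertex 0.000 23.735 0.000
    endloop
  endfacet
  facet normal 0.0000 1.0000 0.0000
    outer loop
      vertex 0.000 23.735 19.196
      vertex 26.389 23.735 19.196
      vertex 0.000 23.735 0.000
    endloop
  endfacet
  facet normal -1.0000 0.0000 0.0000
    outer loop
      vertex 0.000 23.735 19.196
      vertex 0.000 23.735 0.000
      vertex 0.000 0.000 0.000
    endloop
  endfacet
  facet normal -1.0000 0.0000 0.0000
    outer loop
      vertex 0.000 0.000 19.196
      vertex 0.000 23.735 19.196
      vertex 0.000 0.000 0.000
    endloop
  endfacet
  facet normal 1.0000 0.0000 0.0000
    outer loop
      vertex 26.389 0.000 0.000
      vertex 26.389 23.735 0.000
      vertex 26.389 23.735 19.196
    endloop
  endfacet
  facet normal 1.0000 0.0000 0.0000
    outer loop
      vertex 26.389 0.000 0.000
      vertex 26.389 23.735 19.196
      vertex 26.389 0.000 19.196
    endloop
  endfacet
endsolid part

The G0 Z moves step by Δz≈3.839 mm. Every layer's G1 loop is the same polygon, so the solid is a straight extrusion of it from z=0 to z≈19.2. Closing with flat bottom and top caps and triangulating gives 12 facets — a rectangular box, roughly 26.4 × 23.7 mm footprint and 19.2 mm tall.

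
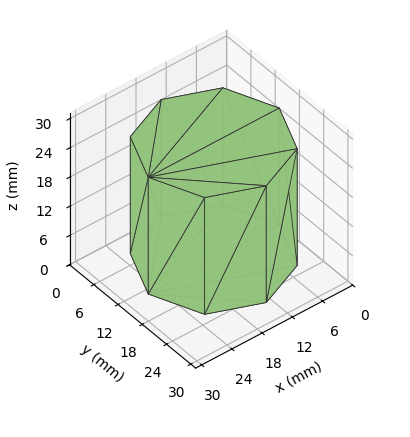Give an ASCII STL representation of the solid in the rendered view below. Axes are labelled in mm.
Reading the render: the shape is a regular 8-sided prism (a cylinder approximated with 8 flat sides), circumscribed radius ≈ 13 mm, height ≈ 24 mm (dimensions read to the nearest mm from the axis ticks). For the STL, each face is triangulated and given an outward normal.

solid part
  facet normal 0.0000 0.0000 -1.0000
    outer loop
      vertex 13.00 26.00 0.00
      vertex 22.19 22.19 0.00
      vertex 26.00 13.00 0.00
    endloop
  endfacet
  facet normal 0.0000 0.0000 -1.0000
    outer loop
      vertex 3.81 22.19 0.00
      vertex 13.00 26.00 0.00
      vertex 26.00 13.00 0.00
    endloop
  endfacet
  facet normal 0.0000 0.0000 -1.0000
    outer loop
      vertex 0.00 13.00 0.00
      vertex 3.81 22.19 0.00
      vertex 26.00 13.00 0.00
    endloop
  endfacet
  facet normal 0.0000 0.0000 -1.0000
    outer loop
      vertex 3.81 3.81 0.00
      vertex 0.00 13.00 0.00
      vertex 26.00 13.00 0.00
    endloop
  endfacet
  facet normal 0.0000 0.0000 -1.0000
    outer loop
      vertex 13.00 0.00 0.00
      vertex 3.81 3.81 0.00
      vertex 26.00 13.00 0.00
    endloop
  endfacet
  facet normal 0.0000 0.0000 -1.0000
    outer loop
      vertex 22.19 3.81 0.00
      vertex 13.00 0.00 0.00
      vertex 26.00 13.00 0.00
    endloop
  endfacet
  facet normal 0.0000 0.0000 1.0000
    outer loop
      vertex 26.00 13.00 24.00
      vertex 22.19 22.19 24.00
      vertex 13.00 26.00 24.00
    endloop
  endfacet
  facet normal 0.0000 0.0000 1.0000
    outer loop
      vertex 26.00 13.00 24.00
      vertex 13.00 26.00 24.00
      vertex 3.81 22.19 24.00
    endloop
  endfacet
  facet normal 0.0000 0.0000 1.0000
    outer loop
      vertex 26.00 13.00 24.00
      vertex 3.81 22.19 24.00
      vertex 0.00 13.00 24.00
    endloop
  endfacet
  facet normal 0.0000 0.0000 1.0000
    outer loop
      vertex 26.00 13.00 24.00
      vertex 0.00 13.00 24.00
      vertex 3.81 3.81 24.00
    endloop
  endfacet
  facet normal 0.0000 0.0000 1.0000
    outer loop
      vertex 26.00 13.00 24.00
      vertex 3.81 3.81 24.00
      vertex 13.00 0.00 24.00
    endloop
  endfacet
  facet normal 0.0000 0.0000 1.0000
    outer loop
      vertex 26.00 13.00 24.00
      vertex 13.00 0.00 24.00
      vertex 22.19 3.81 24.00
    endloop
  endfacet
  facet normal 0.9238 0.3830 0.0000
    outer loop
      vertex 26.00 13.00 0.00
      vertex 22.19 22.19 0.00
      vertex 22.19 22.19 24.00
    endloop
  endfacet
  facet normal 0.9238 0.3830 0.0000
    outer loop
      vertex 26.00 13.00 0.00
      vertex 22.19 22.19 24.00
      vertex 26.00 13.00 24.00
    endloop
  endfacet
  facet normal 0.3830 0.9238 0.0000
    outer loop
      vertex 22.19 22.19 0.00
      vertex 13.00 26.00 0.00
      vertex 13.00 26.00 24.00
    endloop
  endfacet
  facet normal 0.3830 0.9238 0.0000
    outer loop
      vertex 22.19 22.19 0.00
      vertex 13.00 26.00 24.00
      vertex 22.19 22.19 24.00
    endloop
  endfacet
  facet normal -0.3830 0.9238 0.0000
    outer loop
      vertex 13.00 26.00 0.00
      vertex 3.81 22.19 0.00
      vertex 3.81 22.19 24.00
    endloop
  endfacet
  facet normal -0.3830 0.9238 0.0000
    outer loop
      vertex 13.00 26.00 0.00
      vertex 3.81 22.19 24.00
      vertex 13.00 26.00 24.00
    endloop
  endfacet
  facet normal -0.9238 0.3830 0.0000
    outer loop
      vertex 3.81 22.19 0.00
      vertex 0.00 13.00 0.00
      vertex 0.00 13.00 24.00
    endloop
  endfacet
  facet normal -0.9238 0.3830 0.0000
    outer loop
      vertex 3.81 22.19 0.00
      vertex 0.00 13.00 24.00
      vertex 3.81 22.19 24.00
    endloop
  endfacet
  facet normal -0.9238 -0.3830 0.0000
    outer loop
      vertex 0.00 13.00 0.00
      vertex 3.81 3.81 0.00
      vertex 3.81 3.81 24.00
    endloop
  endfacet
  facet normal -0.9238 -0.3830 0.0000
    outer loop
      vertex 0.00 13.00 0.00
      vertex 3.81 3.81 24.00
      vertex 0.00 13.00 24.00
    endloop
  endfacet
  facet normal -0.3830 -0.9238 0.0000
    outer loop
      vertex 3.81 3.81 0.00
      vertex 13.00 0.00 0.00
      vertex 13.00 0.00 24.00
    endloop
  endfacet
  facet normal -0.3830 -0.9238 0.0000
    outer loop
      vertex 3.81 3.81 0.00
      vertex 13.00 0.00 24.00
      vertex 3.81 3.81 24.00
    endloop
  endfacet
  facet normal 0.3830 -0.9238 0.0000
    outer loop
      vertex 13.00 0.00 0.00
      vertex 22.19 3.81 0.00
      vertex 22.19 3.81 24.00
    endloop
  endfacet
  facet normal 0.3830 -0.9238 0.0000
    outer loop
      vertex 13.00 0.00 0.00
      vertex 22.19 3.81 24.00
      vertex 13.00 0.00 24.00
    endloop
  endfacet
  facet normal 0.9238 -0.3830 0.0000
    outer loop
      vertex 22.19 3.81 0.00
      vertex 26.00 13.00 0.00
      vertex 26.00 13.00 24.00
    endloop
  endfacet
  facet normal 0.9238 -0.3830 0.0000
    outer loop
      vertex 22.19 3.81 0.00
      vertex 26.00 13.00 24.00
      vertex 22.19 3.81 24.00
    endloop
  endfacet
endsolid part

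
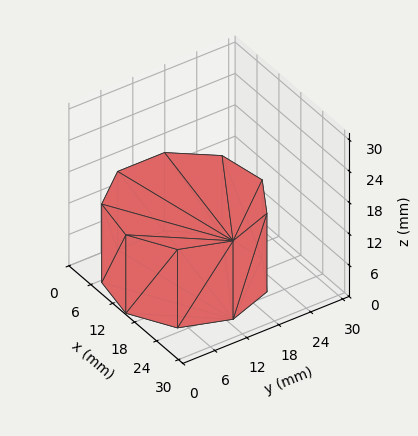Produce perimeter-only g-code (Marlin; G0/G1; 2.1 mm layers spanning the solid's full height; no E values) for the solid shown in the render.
Reading the render: the shape is a regular 9-sided prism (a cylinder approximated with 9 flat sides), circumscribed radius ≈ 13 mm, height ≈ 15 mm (dimensions read to the nearest mm from the axis ticks). For the g-code, the solid's height is divided into equal slices at the stated Δz and each level perimeter traced with G1 moves after a G0 lift.

; perimeter-only toolpath
G21 ; units = mm
G90 ; absolute positioning
G28 ; home
; layer 1
G0 Z2.1
G0 X26.0 Y13.0
G1 X23.0 Y21.4
G1 X15.3 Y25.8
G1 X6.5 Y24.3
G1 X0.8 Y17.4
G1 X0.8 Y8.6
G1 X6.5 Y1.7
G1 X15.3 Y0.2
G1 X23.0 Y4.6
G1 X26.0 Y13.0
; layer 2
G0 Z4.3
G0 X26.0 Y13.0
G1 X23.0 Y21.4
G1 X15.3 Y25.8
G1 X6.5 Y24.3
G1 X0.8 Y17.4
G1 X0.8 Y8.6
G1 X6.5 Y1.7
G1 X15.3 Y0.2
G1 X23.0 Y4.6
G1 X26.0 Y13.0
; layer 3
G0 Z6.4
G0 X26.0 Y13.0
G1 X23.0 Y21.4
G1 X15.3 Y25.8
G1 X6.5 Y24.3
G1 X0.8 Y17.4
G1 X0.8 Y8.6
G1 X6.5 Y1.7
G1 X15.3 Y0.2
G1 X23.0 Y4.6
G1 X26.0 Y13.0
; layer 4
G0 Z8.6
G0 X26.0 Y13.0
G1 X23.0 Y21.4
G1 X15.3 Y25.8
G1 X6.5 Y24.3
G1 X0.8 Y17.4
G1 X0.8 Y8.6
G1 X6.5 Y1.7
G1 X15.3 Y0.2
G1 X23.0 Y4.6
G1 X26.0 Y13.0
; layer 5
G0 Z10.7
G0 X26.0 Y13.0
G1 X23.0 Y21.4
G1 X15.3 Y25.8
G1 X6.5 Y24.3
G1 X0.8 Y17.4
G1 X0.8 Y8.6
G1 X6.5 Y1.7
G1 X15.3 Y0.2
G1 X23.0 Y4.6
G1 X26.0 Y13.0
; layer 6
G0 Z12.9
G0 X26.0 Y13.0
G1 X23.0 Y21.4
G1 X15.3 Y25.8
G1 X6.5 Y24.3
G1 X0.8 Y17.4
G1 X0.8 Y8.6
G1 X6.5 Y1.7
G1 X15.3 Y0.2
G1 X23.0 Y4.6
G1 X26.0 Y13.0
; layer 7
G0 Z15.0
G0 X26.0 Y13.0
G1 X23.0 Y21.4
G1 X15.3 Y25.8
G1 X6.5 Y24.3
G1 X0.8 Y17.4
G1 X0.8 Y8.6
G1 X6.5 Y1.7
G1 X15.3 Y0.2
G1 X23.0 Y4.6
G1 X26.0 Y13.0
M2 ; end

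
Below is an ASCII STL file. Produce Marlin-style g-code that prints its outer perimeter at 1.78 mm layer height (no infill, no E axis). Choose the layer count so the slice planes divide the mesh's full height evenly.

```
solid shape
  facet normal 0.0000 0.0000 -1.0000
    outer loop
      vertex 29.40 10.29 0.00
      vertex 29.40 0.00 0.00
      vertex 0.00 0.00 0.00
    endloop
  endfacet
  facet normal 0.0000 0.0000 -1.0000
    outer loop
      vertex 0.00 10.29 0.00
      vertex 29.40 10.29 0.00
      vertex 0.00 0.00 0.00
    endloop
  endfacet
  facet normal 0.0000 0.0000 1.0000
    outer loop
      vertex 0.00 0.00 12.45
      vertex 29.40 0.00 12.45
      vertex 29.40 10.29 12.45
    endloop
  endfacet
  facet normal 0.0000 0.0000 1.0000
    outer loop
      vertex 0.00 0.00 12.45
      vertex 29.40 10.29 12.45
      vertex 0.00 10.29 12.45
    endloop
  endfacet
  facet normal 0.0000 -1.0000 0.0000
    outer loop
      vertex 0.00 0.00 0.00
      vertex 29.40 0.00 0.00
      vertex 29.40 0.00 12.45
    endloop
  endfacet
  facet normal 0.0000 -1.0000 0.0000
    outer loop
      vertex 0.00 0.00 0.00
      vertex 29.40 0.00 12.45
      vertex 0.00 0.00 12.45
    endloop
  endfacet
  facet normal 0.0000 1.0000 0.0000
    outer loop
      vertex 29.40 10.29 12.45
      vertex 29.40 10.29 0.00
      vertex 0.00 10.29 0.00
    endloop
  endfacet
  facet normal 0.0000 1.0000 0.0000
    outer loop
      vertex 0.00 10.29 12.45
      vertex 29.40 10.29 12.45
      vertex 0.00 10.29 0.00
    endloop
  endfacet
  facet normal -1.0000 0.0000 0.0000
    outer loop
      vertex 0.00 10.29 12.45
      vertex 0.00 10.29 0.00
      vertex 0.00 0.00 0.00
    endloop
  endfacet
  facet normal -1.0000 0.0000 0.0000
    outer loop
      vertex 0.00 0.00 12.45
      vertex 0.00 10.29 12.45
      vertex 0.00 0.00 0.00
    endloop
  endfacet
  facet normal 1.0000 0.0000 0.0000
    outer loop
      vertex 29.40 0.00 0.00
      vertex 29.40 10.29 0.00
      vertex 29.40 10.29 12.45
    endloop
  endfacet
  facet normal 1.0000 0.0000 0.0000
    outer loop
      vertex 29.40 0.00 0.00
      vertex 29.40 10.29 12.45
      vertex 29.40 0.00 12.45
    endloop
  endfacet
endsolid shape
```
; perimeter-only toolpath
G21 ; units = mm
G90 ; absolute positioning
G28 ; home
; layer 1
G0 Z1.78
G0 X0.00 Y0.00
G1 X29.40 Y0.00
G1 X29.40 Y10.29
G1 X0.00 Y10.29
G1 X0.00 Y0.00
; layer 2
G0 Z3.56
G0 X0.00 Y0.00
G1 X29.40 Y0.00
G1 X29.40 Y10.29
G1 X0.00 Y10.29
G1 X0.00 Y0.00
; layer 3
G0 Z5.34
G0 X0.00 Y0.00
G1 X29.40 Y0.00
G1 X29.40 Y10.29
G1 X0.00 Y10.29
G1 X0.00 Y0.00
; layer 4
G0 Z7.11
G0 X0.00 Y0.00
G1 X29.40 Y0.00
G1 X29.40 Y10.29
G1 X0.00 Y10.29
G1 X0.00 Y0.00
; layer 5
G0 Z8.89
G0 X0.00 Y0.00
G1 X29.40 Y0.00
G1 X29.40 Y10.29
G1 X0.00 Y10.29
G1 X0.00 Y0.00
; layer 6
G0 Z10.67
G0 X0.00 Y0.00
G1 X29.40 Y0.00
G1 X29.40 Y10.29
G1 X0.00 Y10.29
G1 X0.00 Y0.00
; layer 7
G0 Z12.45
G0 X0.00 Y0.00
G1 X29.40 Y0.00
G1 X29.40 Y10.29
G1 X0.00 Y10.29
G1 X0.00 Y0.00
M2 ; end

The solid is a rectangular box, roughly 29.4 × 10.3 mm footprint and 12.4 mm tall. Slicing at Δz = 1.78 mm — 7 equal slices spanning the solid's height, so layer i sits at z = i·h/7 — gives 7 non-empty perimeters. Each is a 4-segment closed polygon; G0 lifts to the layer z and rapids to the start vertex, then G1 traces the edges.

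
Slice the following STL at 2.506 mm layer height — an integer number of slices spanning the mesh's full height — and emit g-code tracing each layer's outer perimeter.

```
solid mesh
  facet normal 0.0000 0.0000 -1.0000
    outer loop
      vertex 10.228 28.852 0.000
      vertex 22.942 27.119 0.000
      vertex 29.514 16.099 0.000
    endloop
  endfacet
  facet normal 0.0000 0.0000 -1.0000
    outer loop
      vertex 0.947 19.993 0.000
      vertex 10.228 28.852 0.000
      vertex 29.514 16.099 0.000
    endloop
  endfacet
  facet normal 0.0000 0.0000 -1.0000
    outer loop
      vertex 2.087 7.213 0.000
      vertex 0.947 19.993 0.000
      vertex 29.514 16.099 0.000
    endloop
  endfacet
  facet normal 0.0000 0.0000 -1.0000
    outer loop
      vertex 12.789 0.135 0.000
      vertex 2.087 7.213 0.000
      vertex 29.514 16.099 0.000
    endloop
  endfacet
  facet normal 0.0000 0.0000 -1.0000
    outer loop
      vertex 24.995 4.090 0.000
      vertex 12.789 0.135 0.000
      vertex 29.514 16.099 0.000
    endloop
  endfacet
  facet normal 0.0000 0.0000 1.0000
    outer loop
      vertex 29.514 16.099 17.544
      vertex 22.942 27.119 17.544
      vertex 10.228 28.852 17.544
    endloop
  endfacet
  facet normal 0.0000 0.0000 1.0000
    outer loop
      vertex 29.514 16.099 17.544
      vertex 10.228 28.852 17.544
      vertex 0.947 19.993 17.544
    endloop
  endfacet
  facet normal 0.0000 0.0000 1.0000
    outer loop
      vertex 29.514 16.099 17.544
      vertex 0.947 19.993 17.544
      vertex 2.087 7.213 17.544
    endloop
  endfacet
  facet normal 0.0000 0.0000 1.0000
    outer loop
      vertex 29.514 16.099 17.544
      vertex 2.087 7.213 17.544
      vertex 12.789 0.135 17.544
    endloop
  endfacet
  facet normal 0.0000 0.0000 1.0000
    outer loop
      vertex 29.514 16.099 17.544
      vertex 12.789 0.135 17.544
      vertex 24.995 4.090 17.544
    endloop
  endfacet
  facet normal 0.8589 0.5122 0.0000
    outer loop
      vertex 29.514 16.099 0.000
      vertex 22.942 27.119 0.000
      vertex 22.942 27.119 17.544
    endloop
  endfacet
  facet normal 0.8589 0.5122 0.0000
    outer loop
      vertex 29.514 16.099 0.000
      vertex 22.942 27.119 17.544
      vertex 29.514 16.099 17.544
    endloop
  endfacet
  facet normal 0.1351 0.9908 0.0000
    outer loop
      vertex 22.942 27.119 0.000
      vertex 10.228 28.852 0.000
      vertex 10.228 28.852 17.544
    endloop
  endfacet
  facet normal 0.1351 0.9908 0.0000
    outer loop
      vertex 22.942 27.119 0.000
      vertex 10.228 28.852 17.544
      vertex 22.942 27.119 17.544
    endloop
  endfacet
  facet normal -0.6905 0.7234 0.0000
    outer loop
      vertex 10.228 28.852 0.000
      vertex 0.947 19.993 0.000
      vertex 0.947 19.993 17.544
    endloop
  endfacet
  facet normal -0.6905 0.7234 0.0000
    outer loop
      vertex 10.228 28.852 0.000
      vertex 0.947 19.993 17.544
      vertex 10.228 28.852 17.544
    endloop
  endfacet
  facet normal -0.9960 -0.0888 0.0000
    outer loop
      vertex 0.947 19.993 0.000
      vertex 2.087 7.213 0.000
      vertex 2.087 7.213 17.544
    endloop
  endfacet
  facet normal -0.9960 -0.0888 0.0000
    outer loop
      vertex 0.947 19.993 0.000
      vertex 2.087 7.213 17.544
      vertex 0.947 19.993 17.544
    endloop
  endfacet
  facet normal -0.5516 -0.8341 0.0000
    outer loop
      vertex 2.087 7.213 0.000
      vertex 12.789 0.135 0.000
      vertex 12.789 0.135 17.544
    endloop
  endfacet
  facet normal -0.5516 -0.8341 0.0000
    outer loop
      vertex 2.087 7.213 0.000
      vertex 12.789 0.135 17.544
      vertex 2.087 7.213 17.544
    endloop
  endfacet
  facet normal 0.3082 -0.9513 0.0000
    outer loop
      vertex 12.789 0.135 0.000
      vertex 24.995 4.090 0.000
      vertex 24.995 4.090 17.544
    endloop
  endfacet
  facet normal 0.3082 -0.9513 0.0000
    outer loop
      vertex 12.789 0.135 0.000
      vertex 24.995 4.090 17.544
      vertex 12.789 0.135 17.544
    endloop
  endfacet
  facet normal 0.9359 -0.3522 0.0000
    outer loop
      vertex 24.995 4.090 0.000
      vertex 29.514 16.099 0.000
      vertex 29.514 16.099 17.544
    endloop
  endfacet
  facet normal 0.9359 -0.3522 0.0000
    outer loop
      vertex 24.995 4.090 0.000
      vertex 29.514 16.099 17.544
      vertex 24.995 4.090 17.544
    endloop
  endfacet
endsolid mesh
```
; perimeter-only toolpath
G21 ; units = mm
G90 ; absolute positioning
G28 ; home
; layer 1
G0 Z2.506
G0 X29.514 Y16.099
G1 X22.942 Y27.119
G1 X10.228 Y28.852
G1 X0.947 Y19.993
G1 X2.087 Y7.213
G1 X12.789 Y0.135
G1 X24.995 Y4.090
G1 X29.514 Y16.099
; layer 2
G0 Z5.013
G0 X29.514 Y16.099
G1 X22.942 Y27.119
G1 X10.228 Y28.852
G1 X0.947 Y19.993
G1 X2.087 Y7.213
G1 X12.789 Y0.135
G1 X24.995 Y4.090
G1 X29.514 Y16.099
; layer 3
G0 Z7.519
G0 X29.514 Y16.099
G1 X22.942 Y27.119
G1 X10.228 Y28.852
G1 X0.947 Y19.993
G1 X2.087 Y7.213
G1 X12.789 Y0.135
G1 X24.995 Y4.090
G1 X29.514 Y16.099
; layer 4
G0 Z10.025
G0 X29.514 Y16.099
G1 X22.942 Y27.119
G1 X10.228 Y28.852
G1 X0.947 Y19.993
G1 X2.087 Y7.213
G1 X12.789 Y0.135
G1 X24.995 Y4.090
G1 X29.514 Y16.099
; layer 5
G0 Z12.531
G0 X29.514 Y16.099
G1 X22.942 Y27.119
G1 X10.228 Y28.852
G1 X0.947 Y19.993
G1 X2.087 Y7.213
G1 X12.789 Y0.135
G1 X24.995 Y4.090
G1 X29.514 Y16.099
; layer 6
G0 Z15.038
G0 X29.514 Y16.099
G1 X22.942 Y27.119
G1 X10.228 Y28.852
G1 X0.947 Y19.993
G1 X2.087 Y7.213
G1 X12.789 Y0.135
G1 X24.995 Y4.090
G1 X29.514 Y16.099
; layer 7
G0 Z17.544
G0 X29.514 Y16.099
G1 X22.942 Y27.119
G1 X10.228 Y28.852
G1 X0.947 Y19.993
G1 X2.087 Y7.213
G1 X12.789 Y0.135
G1 X24.995 Y4.090
G1 X29.514 Y16.099
M2 ; end

The solid is a regular 7-sided prism (a cylinder approximated with 7 flat sides), circumscribed radius ≈ 14.8 mm, height ≈ 17.5 mm. Slicing at Δz = 2.506 mm — 7 equal slices spanning the solid's height, so layer i sits at z = i·h/7 — gives 7 non-empty perimeters. Each is a 7-segment closed polygon; G0 lifts to the layer z and rapids to the start vertex, then G1 traces the edges.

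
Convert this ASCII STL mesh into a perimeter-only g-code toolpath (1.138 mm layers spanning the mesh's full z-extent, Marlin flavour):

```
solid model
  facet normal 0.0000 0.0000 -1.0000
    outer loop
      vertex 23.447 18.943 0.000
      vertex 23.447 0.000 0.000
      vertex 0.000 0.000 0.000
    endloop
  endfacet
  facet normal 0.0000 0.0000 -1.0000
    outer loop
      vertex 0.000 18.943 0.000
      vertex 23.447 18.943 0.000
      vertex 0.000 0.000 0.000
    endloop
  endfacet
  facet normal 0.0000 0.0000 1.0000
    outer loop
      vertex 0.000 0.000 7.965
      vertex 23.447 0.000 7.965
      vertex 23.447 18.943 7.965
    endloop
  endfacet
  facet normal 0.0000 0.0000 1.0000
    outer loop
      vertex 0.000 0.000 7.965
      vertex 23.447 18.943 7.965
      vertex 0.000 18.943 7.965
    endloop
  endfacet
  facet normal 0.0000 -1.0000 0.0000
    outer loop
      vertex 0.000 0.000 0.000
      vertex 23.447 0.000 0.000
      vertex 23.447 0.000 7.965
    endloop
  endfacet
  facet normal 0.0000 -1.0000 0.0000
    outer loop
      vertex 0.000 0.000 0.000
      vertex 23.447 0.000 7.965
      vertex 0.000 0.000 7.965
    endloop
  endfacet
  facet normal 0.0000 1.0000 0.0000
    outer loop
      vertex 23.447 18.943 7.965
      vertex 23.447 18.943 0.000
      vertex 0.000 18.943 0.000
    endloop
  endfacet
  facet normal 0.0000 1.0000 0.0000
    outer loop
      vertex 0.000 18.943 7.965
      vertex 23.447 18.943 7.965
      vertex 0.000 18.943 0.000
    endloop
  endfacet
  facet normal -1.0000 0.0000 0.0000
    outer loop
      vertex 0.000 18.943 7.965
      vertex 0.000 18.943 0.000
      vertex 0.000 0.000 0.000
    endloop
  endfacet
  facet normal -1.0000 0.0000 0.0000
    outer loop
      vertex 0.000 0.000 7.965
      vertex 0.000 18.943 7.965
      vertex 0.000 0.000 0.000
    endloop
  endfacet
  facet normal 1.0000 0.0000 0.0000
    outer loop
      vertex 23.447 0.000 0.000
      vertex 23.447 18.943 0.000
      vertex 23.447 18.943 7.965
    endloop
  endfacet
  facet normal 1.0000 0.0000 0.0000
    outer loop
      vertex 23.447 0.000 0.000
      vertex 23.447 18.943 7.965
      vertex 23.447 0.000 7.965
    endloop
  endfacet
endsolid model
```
; perimeter-only toolpath
G21 ; units = mm
G90 ; absolute positioning
G28 ; home
; layer 1
G0 Z1.138
G0 X0.000 Y0.000
G1 X23.447 Y0.000
G1 X23.447 Y18.943
G1 X0.000 Y18.943
G1 X0.000 Y0.000
; layer 2
G0 Z2.276
G0 X0.000 Y0.000
G1 X23.447 Y0.000
G1 X23.447 Y18.943
G1 X0.000 Y18.943
G1 X0.000 Y0.000
; layer 3
G0 Z3.414
G0 X0.000 Y0.000
G1 X23.447 Y0.000
G1 X23.447 Y18.943
G1 X0.000 Y18.943
G1 X0.000 Y0.000
; layer 4
G0 Z4.551
G0 X0.000 Y0.000
G1 X23.447 Y0.000
G1 X23.447 Y18.943
G1 X0.000 Y18.943
G1 X0.000 Y0.000
; layer 5
G0 Z5.689
G0 X0.000 Y0.000
G1 X23.447 Y0.000
G1 X23.447 Y18.943
G1 X0.000 Y18.943
G1 X0.000 Y0.000
; layer 6
G0 Z6.827
G0 X0.000 Y0.000
G1 X23.447 Y0.000
G1 X23.447 Y18.943
G1 X0.000 Y18.943
G1 X0.000 Y0.000
; layer 7
G0 Z7.965
G0 X0.000 Y0.000
G1 X23.447 Y0.000
G1 X23.447 Y18.943
G1 X0.000 Y18.943
G1 X0.000 Y0.000
M2 ; end

The solid is a rectangular box, roughly 23.4 × 18.9 mm footprint and 7.96 mm tall. Slicing at Δz = 1.138 mm — 7 equal slices spanning the solid's height, so layer i sits at z = i·h/7 — gives 7 non-empty perimeters. Each is a 4-segment closed polygon; G0 lifts to the layer z and rapids to the start vertex, then G1 traces the edges.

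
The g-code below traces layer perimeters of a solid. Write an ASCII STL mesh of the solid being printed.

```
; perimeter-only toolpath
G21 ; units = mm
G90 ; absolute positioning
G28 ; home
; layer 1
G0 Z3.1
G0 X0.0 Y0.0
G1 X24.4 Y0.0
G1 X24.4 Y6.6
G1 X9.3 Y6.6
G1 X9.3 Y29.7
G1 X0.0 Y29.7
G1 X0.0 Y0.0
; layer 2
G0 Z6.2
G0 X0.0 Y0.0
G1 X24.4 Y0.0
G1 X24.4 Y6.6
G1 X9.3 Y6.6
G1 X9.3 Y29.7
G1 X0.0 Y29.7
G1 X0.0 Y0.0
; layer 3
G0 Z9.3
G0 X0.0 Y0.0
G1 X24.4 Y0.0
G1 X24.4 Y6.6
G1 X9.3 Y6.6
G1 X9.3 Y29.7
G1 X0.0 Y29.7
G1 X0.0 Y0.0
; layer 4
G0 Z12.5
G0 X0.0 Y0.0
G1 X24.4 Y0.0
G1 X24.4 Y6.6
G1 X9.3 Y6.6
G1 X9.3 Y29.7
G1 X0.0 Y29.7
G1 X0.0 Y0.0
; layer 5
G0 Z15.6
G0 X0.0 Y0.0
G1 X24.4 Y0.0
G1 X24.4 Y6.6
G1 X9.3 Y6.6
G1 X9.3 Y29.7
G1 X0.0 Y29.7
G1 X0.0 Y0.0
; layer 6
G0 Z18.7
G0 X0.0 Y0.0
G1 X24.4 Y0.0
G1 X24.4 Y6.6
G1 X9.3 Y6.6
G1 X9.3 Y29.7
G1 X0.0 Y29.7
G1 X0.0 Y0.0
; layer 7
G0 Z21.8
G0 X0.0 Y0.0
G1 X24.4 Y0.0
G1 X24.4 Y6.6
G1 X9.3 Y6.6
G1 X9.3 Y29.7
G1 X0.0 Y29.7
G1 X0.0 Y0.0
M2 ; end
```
solid part
  facet normal 0.0000 0.0000 -1.0000
    outer loop
      vertex 24.4 6.6 0.0
      vertex 24.4 0.0 0.0
      vertex 0.0 0.0 0.0
    endloop
  endfacet
  facet normal 0.0000 0.0000 -1.0000
    outer loop
      vertex 9.3 6.6 0.0
      vertex 24.4 6.6 0.0
      vertex 0.0 0.0 0.0
    endloop
  endfacet
  facet normal 0.0000 0.0000 -1.0000
    outer loop
      vertex 9.3 29.7 0.0
      vertex 9.3 6.6 0.0
      vertex 0.0 0.0 0.0
    endloop
  endfacet
  facet normal 0.0000 0.0000 -1.0000
    outer loop
      vertex 0.0 29.7 0.0
      vertex 9.3 29.7 0.0
      vertex 0.0 0.0 0.0
    endloop
  endfacet
  facet normal 0.0000 0.0000 1.0000
    outer loop
      vertex 0.0 0.0 21.8
      vertex 24.4 0.0 21.8
      vertex 24.4 6.6 21.8
    endloop
  endfacet
  facet normal 0.0000 0.0000 1.0000
    outer loop
      vertex 0.0 0.0 21.8
      vertex 24.4 6.6 21.8
      vertex 9.3 6.6 21.8
    endloop
  endfacet
  facet normal 0.0000 0.0000 1.0000
    outer loop
      vertex 0.0 0.0 21.8
      vertex 9.3 6.6 21.8
      vertex 9.3 29.7 21.8
    endloop
  endfacet
  facet normal 0.0000 0.0000 1.0000
    outer loop
      vertex 0.0 0.0 21.8
      vertex 9.3 29.7 21.8
      vertex 0.0 29.7 21.8
    endloop
  endfacet
  facet normal 0.0000 -1.0000 0.0000
    outer loop
      vertex 0.0 0.0 0.0
      vertex 24.4 0.0 0.0
      vertex 24.4 0.0 21.8
    endloop
  endfacet
  facet normal 0.0000 -1.0000 0.0000
    outer loop
      vertex 0.0 0.0 0.0
      vertex 24.4 0.0 21.8
      vertex 0.0 0.0 21.8
    endloop
  endfacet
  facet normal 1.0000 0.0000 0.0000
    outer loop
      vertex 24.4 0.0 0.0
      vertex 24.4 6.6 0.0
      vertex 24.4 6.6 21.8
    endloop
  endfacet
  facet normal 1.0000 0.0000 0.0000
    outer loop
      vertex 24.4 0.0 0.0
      vertex 24.4 6.6 21.8
      vertex 24.4 0.0 21.8
    endloop
  endfacet
  facet normal 0.0000 1.0000 0.0000
    outer loop
      vertex 24.4 6.6 0.0
      vertex 9.3 6.6 0.0
      vertex 9.3 6.6 21.8
    endloop
  endfacet
  facet normal 0.0000 1.0000 0.0000
    outer loop
      vertex 24.4 6.6 0.0
      vertex 9.3 6.6 21.8
      vertex 24.4 6.6 21.8
    endloop
  endfacet
  facet normal 1.0000 0.0000 0.0000
    outer loop
      vertex 9.3 6.6 0.0
      vertex 9.3 29.7 0.0
      vertex 9.3 29.7 21.8
    endloop
  endfacet
  facet normal 1.0000 0.0000 0.0000
    outer loop
      vertex 9.3 6.6 0.0
      vertex 9.3 29.7 21.8
      vertex 9.3 6.6 21.8
    endloop
  endfacet
  facet normal 0.0000 1.0000 0.0000
    outer loop
      vertex 9.3 29.7 0.0
      vertex 0.0 29.7 0.0
      vertex 0.0 29.7 21.8
    endloop
  endfacet
  facet normal 0.0000 1.0000 0.0000
    outer loop
      vertex 9.3 29.7 0.0
      vertex 0.0 29.7 21.8
      vertex 9.3 29.7 21.8
    endloop
  endfacet
  facet normal -1.0000 0.0000 0.0000
    outer loop
      vertex 0.0 29.7 0.0
      vertex 0.0 0.0 0.0
      vertex 0.0 0.0 21.8
    endloop
  endfacet
  facet normal -1.0000 0.0000 0.0000
    outer loop
      vertex 0.0 29.7 0.0
      vertex 0.0 0.0 21.8
      vertex 0.0 29.7 21.8
    endloop
  endfacet
endsolid part

The G0 Z moves step by Δz≈3.1 mm. Every layer's G1 loop is the same polygon, so the solid is a straight extrusion of it from z=0 to z≈21.8. Closing with flat bottom and top caps and triangulating gives 20 facets — an L-shaped prism: outer 24.4 × 29.7 mm, arm thicknesses ≈ 6.6 mm (horizontal) and 9.3 mm (vertical), extruded 21.8 mm in z.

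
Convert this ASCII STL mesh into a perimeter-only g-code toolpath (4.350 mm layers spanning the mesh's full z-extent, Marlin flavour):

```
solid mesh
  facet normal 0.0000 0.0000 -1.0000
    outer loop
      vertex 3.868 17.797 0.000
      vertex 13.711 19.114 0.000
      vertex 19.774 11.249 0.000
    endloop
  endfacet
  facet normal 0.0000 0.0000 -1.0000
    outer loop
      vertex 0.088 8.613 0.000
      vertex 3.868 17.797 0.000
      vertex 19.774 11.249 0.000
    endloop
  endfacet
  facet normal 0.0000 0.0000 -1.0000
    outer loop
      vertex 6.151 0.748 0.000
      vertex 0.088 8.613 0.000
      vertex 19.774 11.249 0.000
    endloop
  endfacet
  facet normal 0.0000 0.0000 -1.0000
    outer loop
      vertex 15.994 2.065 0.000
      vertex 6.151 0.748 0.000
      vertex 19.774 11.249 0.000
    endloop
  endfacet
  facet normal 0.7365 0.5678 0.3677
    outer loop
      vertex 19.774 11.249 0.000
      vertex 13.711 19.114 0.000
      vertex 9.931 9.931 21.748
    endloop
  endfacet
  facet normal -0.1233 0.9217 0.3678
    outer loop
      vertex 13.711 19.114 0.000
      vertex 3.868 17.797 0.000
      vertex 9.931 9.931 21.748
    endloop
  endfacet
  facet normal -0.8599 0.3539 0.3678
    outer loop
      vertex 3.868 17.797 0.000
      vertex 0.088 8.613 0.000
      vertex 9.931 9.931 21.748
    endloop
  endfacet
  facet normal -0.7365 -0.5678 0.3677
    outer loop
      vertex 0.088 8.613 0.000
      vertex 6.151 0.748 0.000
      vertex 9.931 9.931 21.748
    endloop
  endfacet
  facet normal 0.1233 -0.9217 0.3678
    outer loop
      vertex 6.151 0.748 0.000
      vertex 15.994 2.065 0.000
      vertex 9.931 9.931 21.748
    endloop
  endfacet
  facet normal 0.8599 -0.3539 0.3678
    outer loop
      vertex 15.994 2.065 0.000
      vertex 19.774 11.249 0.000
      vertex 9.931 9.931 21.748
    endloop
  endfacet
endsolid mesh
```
; perimeter-only toolpath
G21 ; units = mm
G90 ; absolute positioning
G28 ; home
; layer 1
G0 Z4.350
G0 X17.805 Y10.985
G1 X12.955 Y17.277
G1 X5.081 Y16.224
G1 X2.057 Y8.877
G1 X6.907 Y2.585
G1 X14.781 Y3.638
G1 X17.805 Y10.985
; layer 2
G0 Z8.699
G0 X15.837 Y10.722
G1 X12.199 Y15.441
G1 X6.293 Y14.651
G1 X4.025 Y9.140
G1 X7.663 Y4.421
G1 X13.569 Y5.211
G1 X15.837 Y10.722
; layer 3
G0 Z13.049
G0 X13.868 Y10.458
G1 X11.443 Y13.604
G1 X7.506 Y13.077
G1 X5.994 Y9.404
G1 X8.419 Y6.258
G1 X12.356 Y6.785
G1 X13.868 Y10.458
; layer 4
G0 Z17.398
G0 X11.900 Y10.195
G1 X10.687 Y11.768
G1 X8.718 Y11.504
G1 X7.962 Y9.667
G1 X9.175 Y8.094
G1 X11.144 Y8.358
G1 X11.900 Y10.195
M2 ; end

The solid is a regular 6-sided pyramid, base circumscribed radius ≈ 9.93 mm, apex at z ≈ 21.7 mm. Slicing at Δz = 4.350 mm — 5 equal slices spanning the solid's height, so layer i sits at z = i·h/5 — gives 4 non-empty perimeters. Each is a 6-segment closed polygon; G0 lifts to the layer z and rapids to the start vertex, then G1 traces the edges. The cross-section shrinks linearly with z (the slice at the apex is degenerate and omitted).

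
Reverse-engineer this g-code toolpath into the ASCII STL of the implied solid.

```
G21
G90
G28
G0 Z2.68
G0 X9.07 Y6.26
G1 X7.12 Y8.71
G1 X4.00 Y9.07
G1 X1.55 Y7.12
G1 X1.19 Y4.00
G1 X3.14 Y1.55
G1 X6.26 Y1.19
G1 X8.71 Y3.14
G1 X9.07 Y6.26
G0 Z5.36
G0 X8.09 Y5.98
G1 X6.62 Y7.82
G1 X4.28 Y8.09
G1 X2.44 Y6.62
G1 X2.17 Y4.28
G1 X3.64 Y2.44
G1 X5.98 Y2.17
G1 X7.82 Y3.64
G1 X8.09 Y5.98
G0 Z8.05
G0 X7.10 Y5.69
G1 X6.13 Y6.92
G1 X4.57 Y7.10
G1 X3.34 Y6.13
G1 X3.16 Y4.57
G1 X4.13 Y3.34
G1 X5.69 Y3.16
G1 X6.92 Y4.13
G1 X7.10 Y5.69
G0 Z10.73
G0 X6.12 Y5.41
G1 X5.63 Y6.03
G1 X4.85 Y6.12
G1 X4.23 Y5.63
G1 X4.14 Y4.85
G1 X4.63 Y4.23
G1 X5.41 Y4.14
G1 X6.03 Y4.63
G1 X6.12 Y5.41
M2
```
solid part
  facet normal 0.0000 0.0000 -1.0000
    outer loop
      vertex 3.72 10.06 0.00
      vertex 7.62 9.61 0.00
      vertex 10.06 6.54 0.00
    endloop
  endfacet
  facet normal 0.0000 0.0000 -1.0000
    outer loop
      vertex 0.65 7.62 0.00
      vertex 3.72 10.06 0.00
      vertex 10.06 6.54 0.00
    endloop
  endfacet
  facet normal 0.0000 0.0000 -1.0000
    outer loop
      vertex 0.20 3.72 0.00
      vertex 0.65 7.62 0.00
      vertex 10.06 6.54 0.00
    endloop
  endfacet
  facet normal 0.0000 0.0000 -1.0000
    outer loop
      vertex 2.64 0.65 0.00
      vertex 0.20 3.72 0.00
      vertex 10.06 6.54 0.00
    endloop
  endfacet
  facet normal 0.0000 0.0000 -1.0000
    outer loop
      vertex 6.54 0.20 0.00
      vertex 2.64 0.65 0.00
      vertex 10.06 6.54 0.00
    endloop
  endfacet
  facet normal 0.0000 0.0000 -1.0000
    outer loop
      vertex 9.61 2.64 0.00
      vertex 6.54 0.20 0.00
      vertex 10.06 6.54 0.00
    endloop
  endfacet
  facet normal 0.7382 0.5867 0.3331
    outer loop
      vertex 10.06 6.54 0.00
      vertex 7.62 9.61 0.00
      vertex 5.13 5.13 13.41
    endloop
  endfacet
  facet normal 0.1081 0.9367 0.3330
    outer loop
      vertex 7.62 9.61 0.00
      vertex 3.72 10.06 0.00
      vertex 5.13 5.13 13.41
    endloop
  endfacet
  facet normal -0.5867 0.7382 0.3331
    outer loop
      vertex 3.72 10.06 0.00
      vertex 0.65 7.62 0.00
      vertex 5.13 5.13 13.41
    endloop
  endfacet
  facet normal -0.9367 0.1081 0.3330
    outer loop
      vertex 0.65 7.62 0.00
      vertex 0.20 3.72 0.00
      vertex 5.13 5.13 13.41
    endloop
  endfacet
  facet normal -0.7382 -0.5867 0.3331
    outer loop
      vertex 0.20 3.72 0.00
      vertex 2.64 0.65 0.00
      vertex 5.13 5.13 13.41
    endloop
  endfacet
  facet normal -0.1081 -0.9367 0.3330
    outer loop
      vertex 2.64 0.65 0.00
      vertex 6.54 0.20 0.00
      vertex 5.13 5.13 13.41
    endloop
  endfacet
  facet normal 0.5867 -0.7382 0.3331
    outer loop
      vertex 6.54 0.20 0.00
      vertex 9.61 2.64 0.00
      vertex 5.13 5.13 13.41
    endloop
  endfacet
  facet normal 0.9367 -0.1081 0.3330
    outer loop
      vertex 9.61 2.64 0.00
      vertex 10.06 6.54 0.00
      vertex 5.13 5.13 13.41
    endloop
  endfacet
endsolid part

The G0 Z moves step by Δz≈2.68 mm. The G1 loops shrink linearly with z, so the solid tapers from its base footprint up to z≈13.4. Closing with a flat bottom cap and the tapered top and triangulating gives 14 facets — a regular 8-sided pyramid, base circumscribed radius ≈ 5.13 mm, apex at z ≈ 13.4 mm.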